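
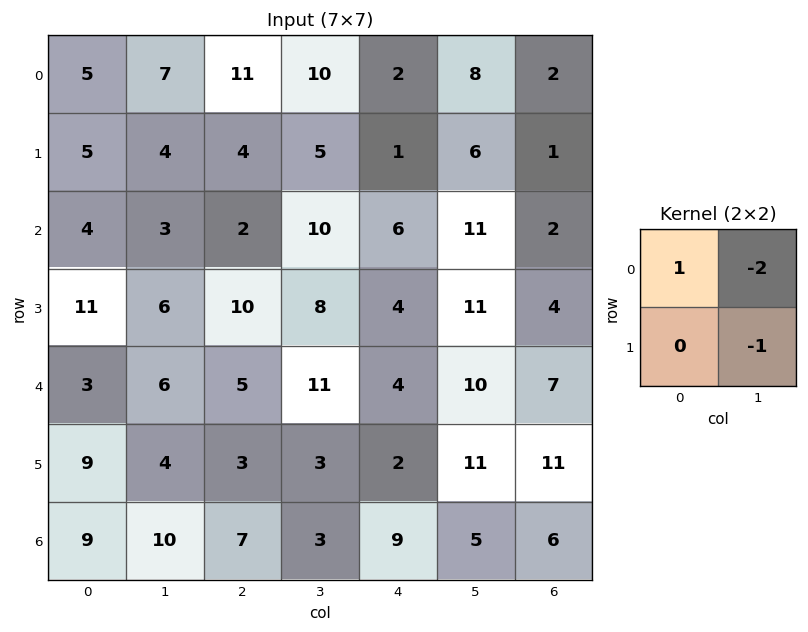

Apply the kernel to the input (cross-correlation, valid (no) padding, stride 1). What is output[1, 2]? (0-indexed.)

The receptive field on the input at this output position is [4 5 / 2 10]. Elementwise product with the kernel and sum: 4·1 + 5·-2 + 10·-1.

-16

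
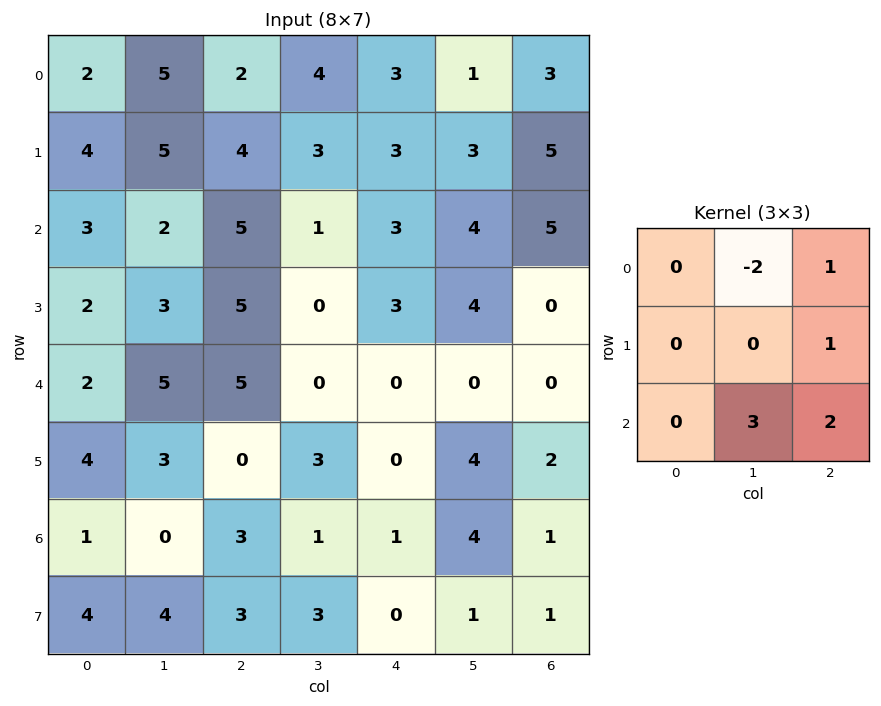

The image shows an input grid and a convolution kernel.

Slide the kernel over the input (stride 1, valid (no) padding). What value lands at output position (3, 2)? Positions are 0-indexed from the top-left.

The receptive field on the input at this output position is [5 0 3 / 5 0 0 / 0 3 0]. Elementwise product with the kernel and sum: 0·-2 + 3·1 + 0·1 + 3·3 + 0·2.

12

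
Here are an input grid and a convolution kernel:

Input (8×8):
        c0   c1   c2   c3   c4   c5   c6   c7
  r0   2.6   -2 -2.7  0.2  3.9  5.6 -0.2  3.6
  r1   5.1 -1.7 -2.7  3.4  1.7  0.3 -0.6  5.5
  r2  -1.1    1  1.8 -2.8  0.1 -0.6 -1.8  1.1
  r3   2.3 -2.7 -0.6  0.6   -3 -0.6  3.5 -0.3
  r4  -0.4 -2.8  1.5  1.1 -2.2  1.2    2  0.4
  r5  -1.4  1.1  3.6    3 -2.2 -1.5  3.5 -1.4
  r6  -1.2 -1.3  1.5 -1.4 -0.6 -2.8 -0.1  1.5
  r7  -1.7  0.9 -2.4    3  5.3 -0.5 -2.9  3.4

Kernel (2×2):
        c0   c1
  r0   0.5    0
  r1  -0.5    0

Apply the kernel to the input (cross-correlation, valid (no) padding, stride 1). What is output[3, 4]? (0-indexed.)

-0.4

The receptive field on the input at this output position is [-3 -0.6 / -2.2 1.2]. Elementwise product with the kernel and sum: -3·0.5 + -2.2·-0.5.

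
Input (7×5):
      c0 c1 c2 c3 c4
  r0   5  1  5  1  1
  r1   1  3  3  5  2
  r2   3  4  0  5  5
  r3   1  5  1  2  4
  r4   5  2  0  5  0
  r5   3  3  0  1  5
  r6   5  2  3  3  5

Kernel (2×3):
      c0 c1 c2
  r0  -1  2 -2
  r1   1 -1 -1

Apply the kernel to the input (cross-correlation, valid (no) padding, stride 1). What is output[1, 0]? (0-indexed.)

-2

The receptive field on the input at this output position is [1 3 3 / 3 4 0]. Elementwise product with the kernel and sum: 1·-1 + 3·2 + 3·-2 + 3·1 + 4·-1 + 0·-1.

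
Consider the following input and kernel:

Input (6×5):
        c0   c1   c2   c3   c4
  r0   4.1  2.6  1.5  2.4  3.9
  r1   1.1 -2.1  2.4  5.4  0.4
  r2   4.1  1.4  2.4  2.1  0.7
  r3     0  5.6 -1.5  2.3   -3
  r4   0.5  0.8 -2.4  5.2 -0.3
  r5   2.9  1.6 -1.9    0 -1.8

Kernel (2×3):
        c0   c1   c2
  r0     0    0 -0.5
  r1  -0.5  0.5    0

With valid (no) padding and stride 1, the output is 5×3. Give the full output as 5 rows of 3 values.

-2.35 1.05 -0.45
-2.55 -2.2 -0.35
1.6 -4.6 1.55
0.9 -2.75 5.3
0.55 -4.35 1.1

Output[0,0]: The receptive field on the input at this output position is [4.1 2.6 1.5 / 1.1 -2.1 2.4]. Elementwise product with the kernel and sum: 1.5·-0.5 + 1.1·-0.5 + -2.1·0.5.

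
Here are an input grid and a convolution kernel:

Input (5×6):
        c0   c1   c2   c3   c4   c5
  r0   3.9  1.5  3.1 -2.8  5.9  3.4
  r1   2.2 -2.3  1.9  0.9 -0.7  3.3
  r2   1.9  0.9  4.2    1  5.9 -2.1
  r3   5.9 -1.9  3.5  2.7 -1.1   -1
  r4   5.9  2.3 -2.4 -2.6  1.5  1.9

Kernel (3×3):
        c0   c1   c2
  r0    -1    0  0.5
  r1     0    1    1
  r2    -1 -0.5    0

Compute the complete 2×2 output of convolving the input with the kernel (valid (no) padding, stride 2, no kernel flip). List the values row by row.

Output[0,0]: The receptive field on the input at this output position is [3.9 1.5 3.1 / 2.2 -2.3 1.9 / 1.9 0.9 4.2]. Elementwise product with the kernel and sum: 3.9·-1 + 3.1·0.5 + -2.3·1 + 1.9·1 + 1.9·-1 + 0.9·-0.5.
Output[0,1]: The receptive field on the input at this output position is [3.1 -2.8 5.9 / 1.9 0.9 -0.7 / 4.2 1 5.9]. Elementwise product with the kernel and sum: 3.1·-1 + 5.9·0.5 + 0.9·1 + -0.7·1 + 4.2·-1 + 1·-0.5.

-5.1 -4.65
-5.25 4.05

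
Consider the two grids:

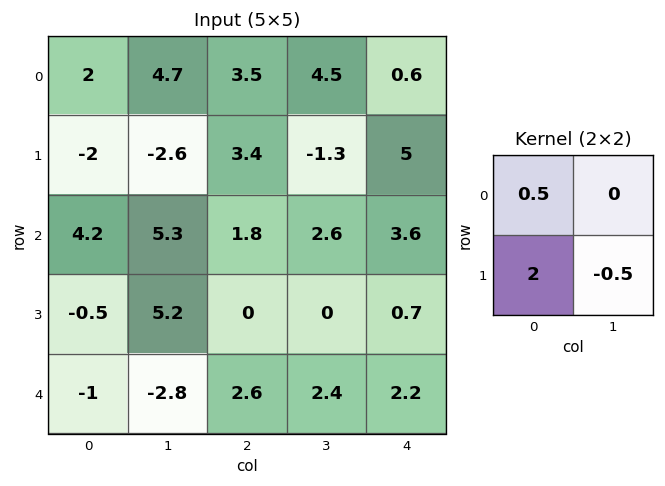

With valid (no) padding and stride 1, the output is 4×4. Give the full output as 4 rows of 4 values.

-1.7 -4.55 9.2 -2.85
4.75 8.4 4 2.75
-1.5 13.05 0.9 0.95
-0.85 -4.3 4 3.7

Output[0,0]: The receptive field on the input at this output position is [2 4.7 / -2 -2.6]. Elementwise product with the kernel and sum: 2·0.5 + -2·2 + -2.6·-0.5.
Output[0,1]: The receptive field on the input at this output position is [4.7 3.5 / -2.6 3.4]. Elementwise product with the kernel and sum: 4.7·0.5 + -2.6·2 + 3.4·-0.5.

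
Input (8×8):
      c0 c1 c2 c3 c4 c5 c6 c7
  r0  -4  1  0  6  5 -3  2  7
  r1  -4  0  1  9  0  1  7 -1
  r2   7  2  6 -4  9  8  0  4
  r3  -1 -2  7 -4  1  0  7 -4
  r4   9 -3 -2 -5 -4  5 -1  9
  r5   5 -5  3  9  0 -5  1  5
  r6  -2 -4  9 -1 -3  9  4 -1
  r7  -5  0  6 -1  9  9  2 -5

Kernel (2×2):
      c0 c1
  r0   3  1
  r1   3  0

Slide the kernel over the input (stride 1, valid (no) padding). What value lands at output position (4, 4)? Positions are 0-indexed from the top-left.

-7

The receptive field on the input at this output position is [-4 5 / 0 -5]. Elementwise product with the kernel and sum: -4·3 + 5·1 + 0·3.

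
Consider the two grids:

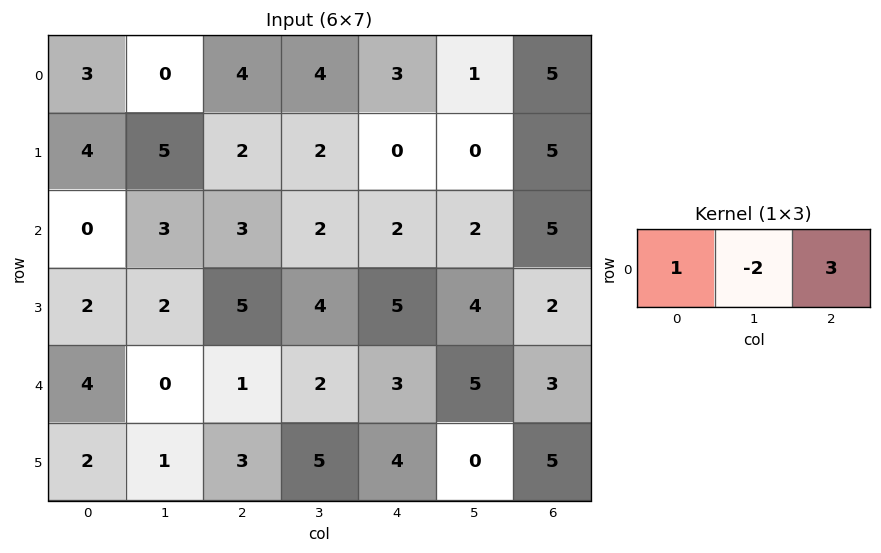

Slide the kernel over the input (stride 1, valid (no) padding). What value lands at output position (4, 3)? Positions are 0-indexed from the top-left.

The receptive field on the input at this output position is [2 3 5]. Elementwise product with the kernel and sum: 2·1 + 3·-2 + 5·3.

11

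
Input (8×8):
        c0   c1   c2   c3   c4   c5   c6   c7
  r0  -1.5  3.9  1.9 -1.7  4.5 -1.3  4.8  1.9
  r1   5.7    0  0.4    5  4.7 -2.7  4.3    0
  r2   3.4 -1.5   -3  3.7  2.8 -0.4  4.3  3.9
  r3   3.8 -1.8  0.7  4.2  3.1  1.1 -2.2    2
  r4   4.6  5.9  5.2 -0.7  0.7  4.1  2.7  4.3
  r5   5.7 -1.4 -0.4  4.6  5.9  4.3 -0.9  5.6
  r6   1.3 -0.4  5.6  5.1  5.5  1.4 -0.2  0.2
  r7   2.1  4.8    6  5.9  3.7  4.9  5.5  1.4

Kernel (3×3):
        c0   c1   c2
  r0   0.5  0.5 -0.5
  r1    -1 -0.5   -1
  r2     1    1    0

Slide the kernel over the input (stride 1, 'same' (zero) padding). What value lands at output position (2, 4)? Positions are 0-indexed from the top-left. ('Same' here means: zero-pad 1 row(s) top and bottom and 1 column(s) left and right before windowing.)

8.8

The receptive field on the zero-padded input at this output position is [5 4.7 -2.7 / 3.7 2.8 -0.4 / 4.2 3.1 1.1]. Elementwise product with the kernel and sum: 5·0.5 + 4.7·0.5 + -2.7·-0.5 + 3.7·-1 + 2.8·-0.5 + -0.4·-1 + 4.2·1 + 3.1·1.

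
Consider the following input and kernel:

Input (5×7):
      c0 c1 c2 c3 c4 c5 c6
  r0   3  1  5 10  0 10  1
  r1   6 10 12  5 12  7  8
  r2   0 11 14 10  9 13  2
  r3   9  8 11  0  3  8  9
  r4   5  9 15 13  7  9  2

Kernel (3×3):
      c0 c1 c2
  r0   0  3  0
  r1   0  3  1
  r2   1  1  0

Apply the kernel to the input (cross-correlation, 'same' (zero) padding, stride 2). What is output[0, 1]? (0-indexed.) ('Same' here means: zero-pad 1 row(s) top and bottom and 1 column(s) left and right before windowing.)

The receptive field on the zero-padded input at this output position is [0 0 0 / 1 5 10 / 10 12 5]. Elementwise product with the kernel and sum: 0·3 + 5·3 + 10·1 + 10·1 + 12·1.

47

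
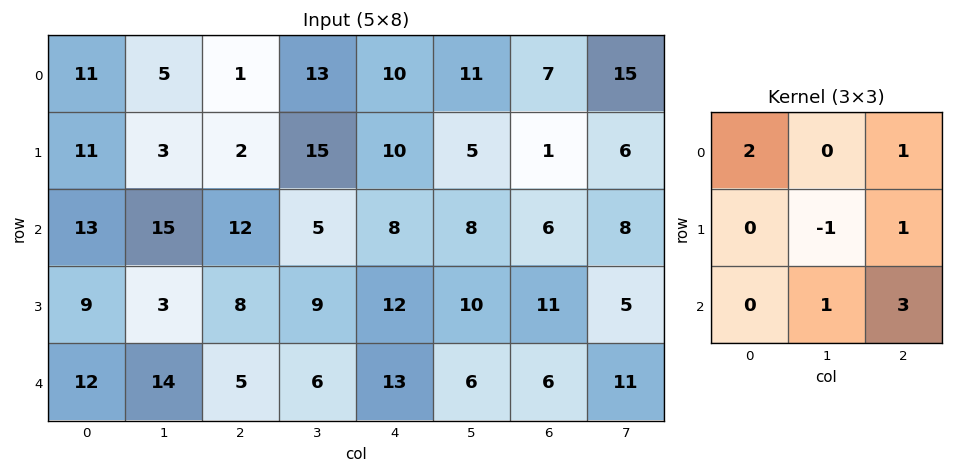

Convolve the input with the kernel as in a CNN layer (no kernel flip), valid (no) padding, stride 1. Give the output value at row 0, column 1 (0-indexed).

63

The receptive field on the input at this output position is [5 1 13 / 3 2 15 / 15 12 5]. Elementwise product with the kernel and sum: 5·2 + 13·1 + 2·-1 + 15·1 + 12·1 + 5·3.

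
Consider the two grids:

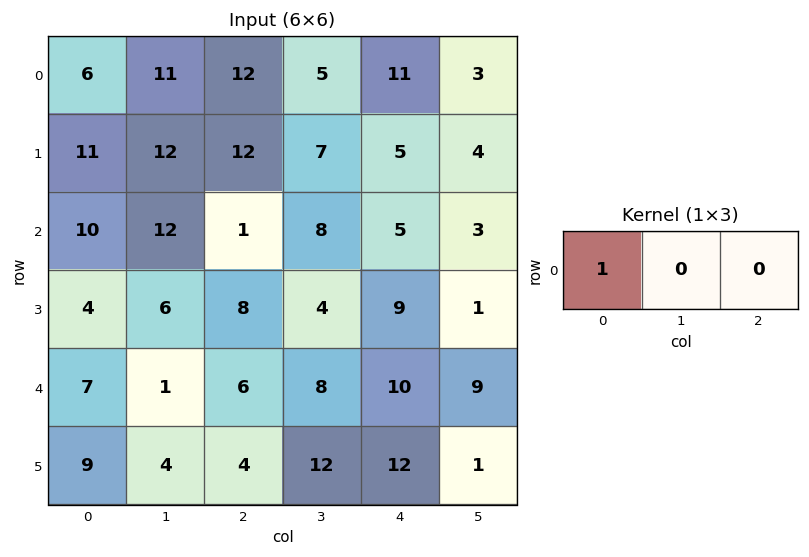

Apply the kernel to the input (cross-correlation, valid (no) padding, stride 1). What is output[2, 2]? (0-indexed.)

1

The receptive field on the input at this output position is [1 8 5]. Elementwise product with the kernel and sum: 1·1.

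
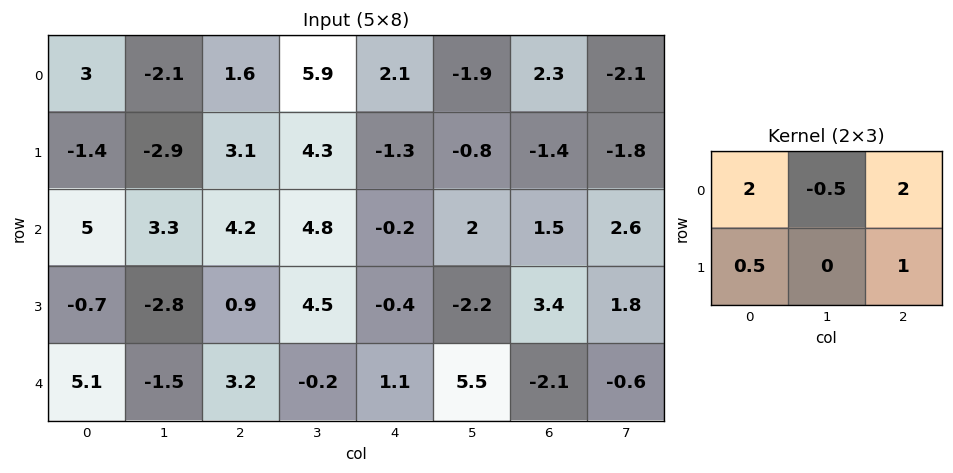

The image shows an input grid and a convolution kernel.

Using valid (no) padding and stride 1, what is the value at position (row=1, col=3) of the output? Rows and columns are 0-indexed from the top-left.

12.05

The receptive field on the input at this output position is [4.3 -1.3 -0.8 / 4.8 -0.2 2]. Elementwise product with the kernel and sum: 4.3·2 + -1.3·-0.5 + -0.8·2 + 4.8·0.5 + 2·1.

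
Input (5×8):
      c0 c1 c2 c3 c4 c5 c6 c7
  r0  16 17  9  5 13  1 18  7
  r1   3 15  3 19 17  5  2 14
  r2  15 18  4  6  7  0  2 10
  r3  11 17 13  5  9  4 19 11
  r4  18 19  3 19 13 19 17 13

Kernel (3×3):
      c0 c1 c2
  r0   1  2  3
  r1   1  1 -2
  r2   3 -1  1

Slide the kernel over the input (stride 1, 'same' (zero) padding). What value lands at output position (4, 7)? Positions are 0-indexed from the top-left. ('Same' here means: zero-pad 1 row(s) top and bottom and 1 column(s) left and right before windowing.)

The receptive field on the zero-padded input at this output position is [19 11 0 / 17 13 0 / 0 0 0]. Elementwise product with the kernel and sum: 19·1 + 11·2 + 0·3 + 17·1 + 13·1 + 0·-2 + 0·3 + 0·-1 + 0·1.

71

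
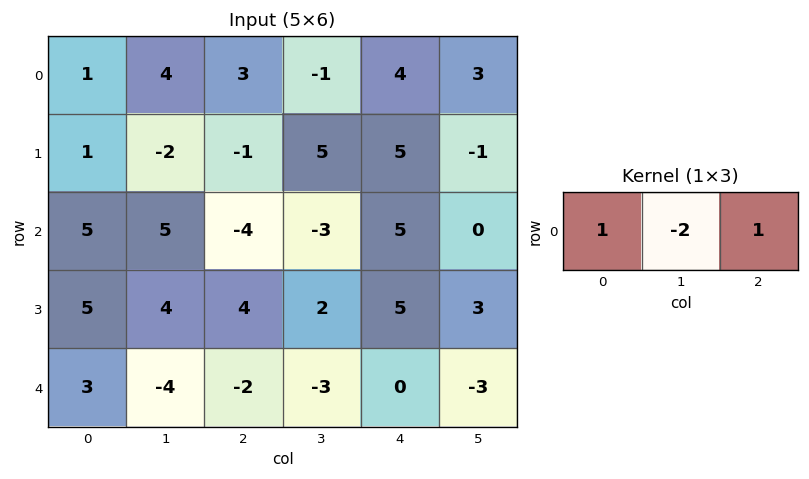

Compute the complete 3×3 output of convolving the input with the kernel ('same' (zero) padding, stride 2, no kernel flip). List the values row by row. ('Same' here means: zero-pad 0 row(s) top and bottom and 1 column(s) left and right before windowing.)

Output[0,0]: The receptive field on the zero-padded input at this output position is [0 1 4]. Elementwise product with the kernel and sum: 0·1 + 1·-2 + 4·1.
Output[0,1]: The receptive field on the zero-padded input at this output position is [4 3 -1]. Elementwise product with the kernel and sum: 4·1 + 3·-2 + -1·1.

2 -3 -6
-5 10 -13
-10 -3 -6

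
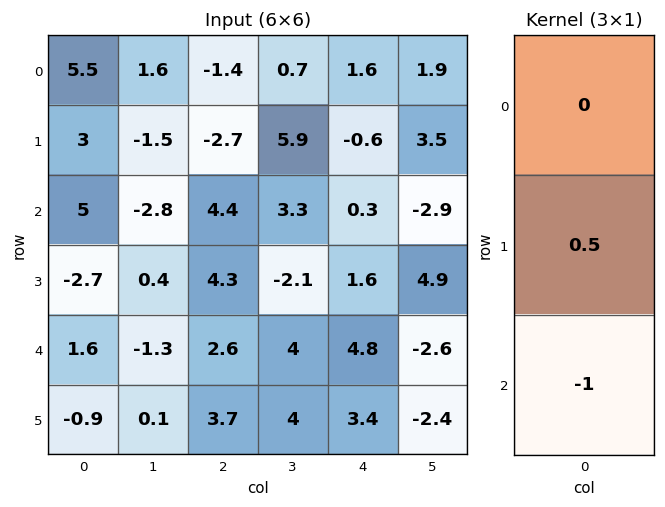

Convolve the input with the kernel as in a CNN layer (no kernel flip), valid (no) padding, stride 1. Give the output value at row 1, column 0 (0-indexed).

5.2

The receptive field on the input at this output position is [3 / 5 / -2.7]. Elementwise product with the kernel and sum: 5·0.5 + -2.7·-1.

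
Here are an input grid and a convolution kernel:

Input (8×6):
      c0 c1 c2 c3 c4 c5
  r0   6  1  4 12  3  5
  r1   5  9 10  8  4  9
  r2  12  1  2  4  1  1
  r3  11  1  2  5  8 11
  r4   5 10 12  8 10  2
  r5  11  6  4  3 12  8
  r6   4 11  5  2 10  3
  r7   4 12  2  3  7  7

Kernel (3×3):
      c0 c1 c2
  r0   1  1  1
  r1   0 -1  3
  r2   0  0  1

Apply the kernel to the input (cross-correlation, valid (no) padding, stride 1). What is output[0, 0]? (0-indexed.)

The receptive field on the input at this output position is [6 1 4 / 5 9 10 / 12 1 2]. Elementwise product with the kernel and sum: 6·1 + 1·1 + 4·1 + 9·-1 + 10·3 + 2·1.

34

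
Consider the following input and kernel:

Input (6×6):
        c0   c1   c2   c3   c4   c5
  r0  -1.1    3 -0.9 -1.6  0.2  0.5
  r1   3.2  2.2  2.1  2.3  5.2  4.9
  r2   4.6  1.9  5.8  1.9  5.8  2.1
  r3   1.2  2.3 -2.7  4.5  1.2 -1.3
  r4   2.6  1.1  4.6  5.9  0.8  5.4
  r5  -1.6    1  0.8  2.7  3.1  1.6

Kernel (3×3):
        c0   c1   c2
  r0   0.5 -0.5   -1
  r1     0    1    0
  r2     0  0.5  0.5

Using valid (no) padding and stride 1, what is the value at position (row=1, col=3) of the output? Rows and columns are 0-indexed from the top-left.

The receptive field on the input at this output position is [2.3 5.2 4.9 / 1.9 5.8 2.1 / 4.5 1.2 -1.3]. Elementwise product with the kernel and sum: 2.3·0.5 + 5.2·-0.5 + 4.9·-1 + 5.8·1 + 1.2·0.5 + -1.3·0.5.

-0.6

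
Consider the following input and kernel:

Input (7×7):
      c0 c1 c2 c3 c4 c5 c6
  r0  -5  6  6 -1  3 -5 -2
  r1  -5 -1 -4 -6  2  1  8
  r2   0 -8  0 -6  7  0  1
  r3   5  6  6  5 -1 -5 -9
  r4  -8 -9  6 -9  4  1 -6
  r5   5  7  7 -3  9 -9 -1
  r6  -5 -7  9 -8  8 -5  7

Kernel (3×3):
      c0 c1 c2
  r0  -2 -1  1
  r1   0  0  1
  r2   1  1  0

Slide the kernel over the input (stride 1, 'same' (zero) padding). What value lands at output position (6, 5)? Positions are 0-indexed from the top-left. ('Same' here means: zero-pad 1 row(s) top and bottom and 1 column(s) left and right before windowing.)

The receptive field on the zero-padded input at this output position is [9 -9 -1 / 8 -5 7 / 0 0 0]. Elementwise product with the kernel and sum: 9·-2 + -9·-1 + -1·1 + 7·1 + 0·1 + 0·1.

-3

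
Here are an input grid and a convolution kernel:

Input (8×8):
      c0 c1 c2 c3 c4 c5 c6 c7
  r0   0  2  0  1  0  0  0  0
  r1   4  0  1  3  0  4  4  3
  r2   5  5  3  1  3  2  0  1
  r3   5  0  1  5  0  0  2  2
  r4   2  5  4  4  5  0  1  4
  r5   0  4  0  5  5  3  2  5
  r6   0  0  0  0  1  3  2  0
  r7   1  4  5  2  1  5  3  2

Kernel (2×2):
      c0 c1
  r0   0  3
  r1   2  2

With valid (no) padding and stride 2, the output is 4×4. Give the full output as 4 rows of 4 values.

14 11 8 14
25 15 6 11
23 22 16 26
10 14 21 10

Output[0,0]: The receptive field on the input at this output position is [0 2 / 4 0]. Elementwise product with the kernel and sum: 2·3 + 4·2 + 0·2.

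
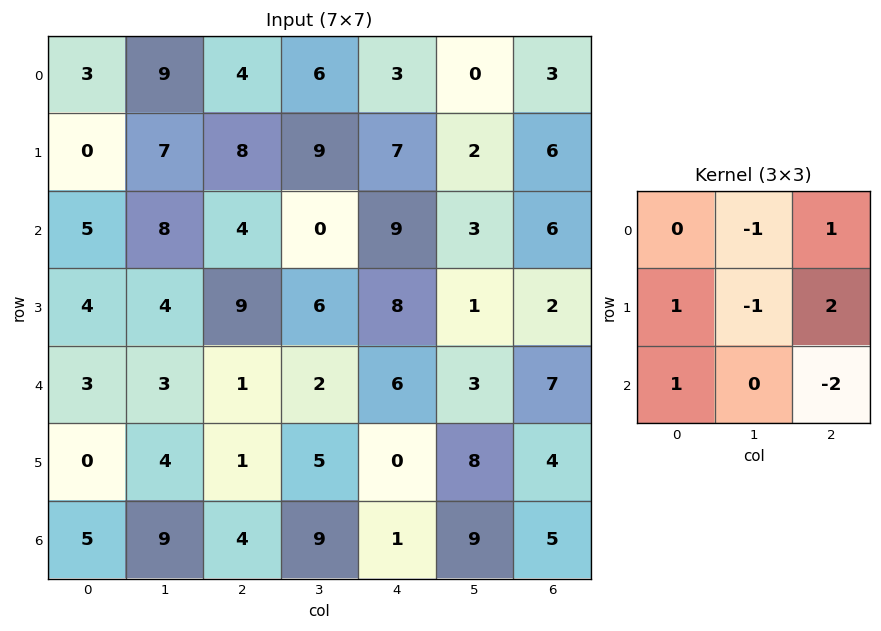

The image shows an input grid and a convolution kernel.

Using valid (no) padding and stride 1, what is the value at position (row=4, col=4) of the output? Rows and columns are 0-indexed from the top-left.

The receptive field on the input at this output position is [6 3 7 / 0 8 4 / 1 9 5]. Elementwise product with the kernel and sum: 3·-1 + 7·1 + 0·1 + 8·-1 + 4·2 + 1·1 + 5·-2.

-5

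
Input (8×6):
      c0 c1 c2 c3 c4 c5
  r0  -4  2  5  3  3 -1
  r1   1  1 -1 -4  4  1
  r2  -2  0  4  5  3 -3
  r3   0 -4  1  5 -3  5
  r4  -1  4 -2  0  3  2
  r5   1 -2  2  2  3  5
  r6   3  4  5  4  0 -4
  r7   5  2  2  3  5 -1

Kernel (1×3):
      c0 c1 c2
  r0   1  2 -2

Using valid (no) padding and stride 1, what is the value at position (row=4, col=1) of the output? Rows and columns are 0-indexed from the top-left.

The receptive field on the input at this output position is [4 -2 0]. Elementwise product with the kernel and sum: 4·1 + -2·2 + 0·-2.

0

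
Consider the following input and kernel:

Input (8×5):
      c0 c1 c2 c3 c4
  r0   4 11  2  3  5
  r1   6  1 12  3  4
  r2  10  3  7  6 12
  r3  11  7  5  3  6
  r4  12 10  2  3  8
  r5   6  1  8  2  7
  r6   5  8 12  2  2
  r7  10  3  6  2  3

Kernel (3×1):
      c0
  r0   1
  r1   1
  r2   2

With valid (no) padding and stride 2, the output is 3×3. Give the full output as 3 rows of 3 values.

30 28 33
45 16 34
28 34 19

Output[0,0]: The receptive field on the input at this output position is [4 / 6 / 10]. Elementwise product with the kernel and sum: 4·1 + 6·1 + 10·2.
Output[0,1]: The receptive field on the input at this output position is [2 / 12 / 7]. Elementwise product with the kernel and sum: 2·1 + 12·1 + 7·2.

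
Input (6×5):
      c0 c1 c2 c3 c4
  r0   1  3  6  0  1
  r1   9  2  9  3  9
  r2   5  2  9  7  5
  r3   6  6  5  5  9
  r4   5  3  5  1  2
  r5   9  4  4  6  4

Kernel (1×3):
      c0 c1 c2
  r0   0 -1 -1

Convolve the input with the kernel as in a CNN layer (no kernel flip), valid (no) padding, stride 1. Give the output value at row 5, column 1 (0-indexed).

-10

The receptive field on the input at this output position is [4 4 6]. Elementwise product with the kernel and sum: 4·-1 + 6·-1.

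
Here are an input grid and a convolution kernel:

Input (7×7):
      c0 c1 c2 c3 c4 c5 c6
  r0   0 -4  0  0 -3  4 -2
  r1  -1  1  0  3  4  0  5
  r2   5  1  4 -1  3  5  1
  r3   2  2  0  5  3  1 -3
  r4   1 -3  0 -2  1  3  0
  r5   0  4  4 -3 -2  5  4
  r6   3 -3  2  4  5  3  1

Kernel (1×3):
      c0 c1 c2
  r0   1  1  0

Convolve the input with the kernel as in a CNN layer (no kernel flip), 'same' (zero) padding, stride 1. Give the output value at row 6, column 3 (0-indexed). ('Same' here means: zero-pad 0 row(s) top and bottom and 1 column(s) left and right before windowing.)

The receptive field on the zero-padded input at this output position is [2 4 5]. Elementwise product with the kernel and sum: 2·1 + 4·1.

6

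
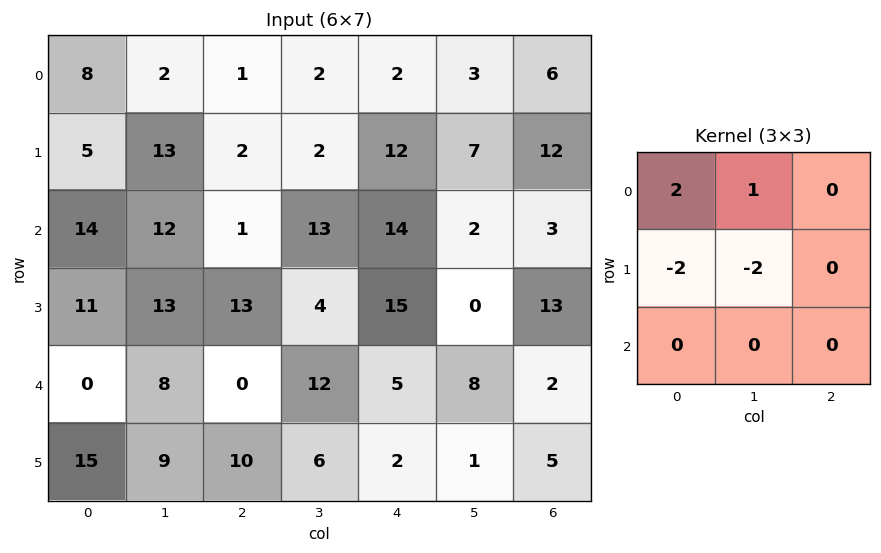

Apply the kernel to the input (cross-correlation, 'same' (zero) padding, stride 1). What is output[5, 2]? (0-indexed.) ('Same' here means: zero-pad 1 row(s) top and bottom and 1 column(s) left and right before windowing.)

-22

The receptive field on the zero-padded input at this output position is [8 0 12 / 9 10 6 / 0 0 0]. Elementwise product with the kernel and sum: 8·2 + 0·1 + 9·-2 + 10·-2.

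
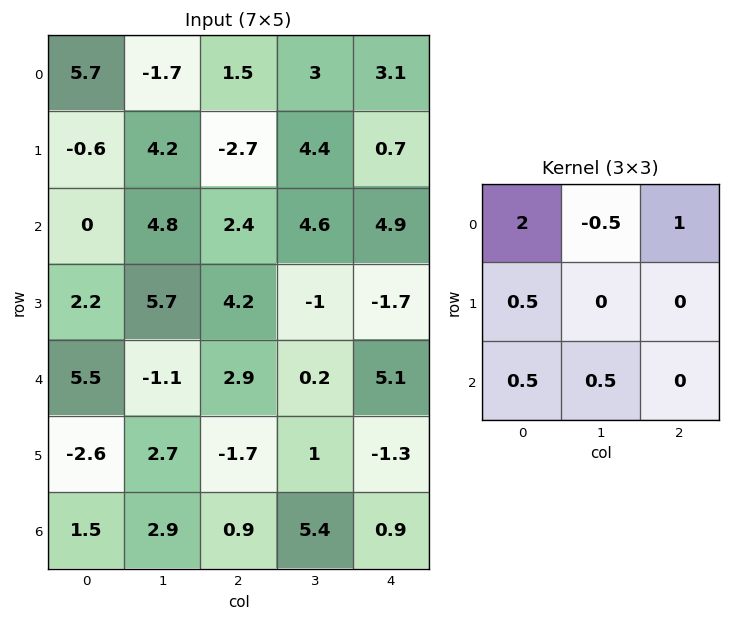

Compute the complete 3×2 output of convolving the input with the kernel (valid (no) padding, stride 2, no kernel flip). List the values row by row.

Output[0,0]: The receptive field on the input at this output position is [5.7 -1.7 1.5 / -0.6 4.2 -2.7 / 0 4.8 2.4]. Elementwise product with the kernel and sum: 5.7·2 + -1.7·-0.5 + 1.5·1 + -0.6·0.5 + 0·0.5 + 4.8·0.5.
Output[0,1]: The receptive field on the input at this output position is [1.5 3 3.1 / -2.7 4.4 0.7 / 2.4 4.6 4.9]. Elementwise product with the kernel and sum: 1.5·2 + 3·-0.5 + 3.1·1 + -2.7·0.5 + 2.4·0.5 + 4.6·0.5.

15.85 6.75
3.3 11.05
15.35 13.1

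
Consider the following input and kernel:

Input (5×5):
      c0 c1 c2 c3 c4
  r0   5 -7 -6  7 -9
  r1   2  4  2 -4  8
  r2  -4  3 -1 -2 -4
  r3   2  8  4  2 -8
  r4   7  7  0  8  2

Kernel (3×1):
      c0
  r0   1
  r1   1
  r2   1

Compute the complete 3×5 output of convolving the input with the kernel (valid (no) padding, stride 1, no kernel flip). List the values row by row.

Output[0,0]: The receptive field on the input at this output position is [5 / 2 / -4]. Elementwise product with the kernel and sum: 5·1 + 2·1 + -4·1.
Output[0,1]: The receptive field on the input at this output position is [-7 / 4 / 3]. Elementwise product with the kernel and sum: -7·1 + 4·1 + 3·1.

3 0 -5 1 -5
0 15 5 -4 -4
5 18 3 8 -10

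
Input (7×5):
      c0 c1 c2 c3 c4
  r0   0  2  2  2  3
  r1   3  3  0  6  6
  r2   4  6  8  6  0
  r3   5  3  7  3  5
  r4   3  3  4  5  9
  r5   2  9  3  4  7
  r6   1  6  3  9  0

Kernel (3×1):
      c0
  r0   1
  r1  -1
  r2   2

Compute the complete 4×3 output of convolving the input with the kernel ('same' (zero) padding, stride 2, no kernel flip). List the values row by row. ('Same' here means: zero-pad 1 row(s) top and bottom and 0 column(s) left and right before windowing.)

Output[0,0]: The receptive field on the zero-padded input at this output position is [0 / 0 / 3]. Elementwise product with the kernel and sum: 0·1 + 0·-1 + 3·2.
Output[0,1]: The receptive field on the zero-padded input at this output position is [0 / 2 / 0]. Elementwise product with the kernel and sum: 0·1 + 2·-1 + 0·2.

6 -2 9
9 6 16
6 9 10
1 0 7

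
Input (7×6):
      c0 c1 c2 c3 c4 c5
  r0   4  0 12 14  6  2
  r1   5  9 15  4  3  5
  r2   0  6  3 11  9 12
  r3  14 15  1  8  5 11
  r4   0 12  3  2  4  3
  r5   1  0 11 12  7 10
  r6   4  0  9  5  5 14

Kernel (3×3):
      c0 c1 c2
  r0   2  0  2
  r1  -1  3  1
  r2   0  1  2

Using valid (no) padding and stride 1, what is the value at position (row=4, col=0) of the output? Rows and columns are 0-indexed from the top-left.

34

The receptive field on the input at this output position is [0 12 3 / 1 0 11 / 4 0 9]. Elementwise product with the kernel and sum: 0·2 + 3·2 + 1·-1 + 0·3 + 11·1 + 0·1 + 9·2.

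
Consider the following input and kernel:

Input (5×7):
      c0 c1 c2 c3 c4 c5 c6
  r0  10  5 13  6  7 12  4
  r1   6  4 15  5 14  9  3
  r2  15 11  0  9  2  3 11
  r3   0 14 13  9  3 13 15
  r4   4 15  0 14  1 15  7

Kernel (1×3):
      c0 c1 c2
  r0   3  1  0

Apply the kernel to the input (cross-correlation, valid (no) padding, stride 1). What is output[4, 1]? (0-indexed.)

45

The receptive field on the input at this output position is [15 0 14]. Elementwise product with the kernel and sum: 15·3 + 0·1.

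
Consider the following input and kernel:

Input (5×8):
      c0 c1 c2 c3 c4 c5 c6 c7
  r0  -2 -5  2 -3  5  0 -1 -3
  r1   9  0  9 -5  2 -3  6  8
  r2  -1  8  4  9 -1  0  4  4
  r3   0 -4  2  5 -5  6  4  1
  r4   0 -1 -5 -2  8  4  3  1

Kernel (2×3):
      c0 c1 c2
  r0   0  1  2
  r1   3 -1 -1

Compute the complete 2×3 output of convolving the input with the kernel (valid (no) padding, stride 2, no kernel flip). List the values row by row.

Output[0,0]: The receptive field on the input at this output position is [-2 -5 2 / 9 0 9]. Elementwise product with the kernel and sum: -5·1 + 2·2 + 9·3 + 0·-1 + 9·-1.

17 37 1
18 13 -17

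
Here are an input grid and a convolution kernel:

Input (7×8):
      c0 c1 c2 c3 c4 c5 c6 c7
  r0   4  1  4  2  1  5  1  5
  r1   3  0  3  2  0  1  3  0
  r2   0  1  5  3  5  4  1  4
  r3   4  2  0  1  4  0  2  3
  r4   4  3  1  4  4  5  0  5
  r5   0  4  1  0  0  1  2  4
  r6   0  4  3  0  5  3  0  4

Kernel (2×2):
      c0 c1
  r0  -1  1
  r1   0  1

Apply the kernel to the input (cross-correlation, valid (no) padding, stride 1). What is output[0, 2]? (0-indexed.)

0

The receptive field on the input at this output position is [4 2 / 3 2]. Elementwise product with the kernel and sum: 4·-1 + 2·1 + 2·1.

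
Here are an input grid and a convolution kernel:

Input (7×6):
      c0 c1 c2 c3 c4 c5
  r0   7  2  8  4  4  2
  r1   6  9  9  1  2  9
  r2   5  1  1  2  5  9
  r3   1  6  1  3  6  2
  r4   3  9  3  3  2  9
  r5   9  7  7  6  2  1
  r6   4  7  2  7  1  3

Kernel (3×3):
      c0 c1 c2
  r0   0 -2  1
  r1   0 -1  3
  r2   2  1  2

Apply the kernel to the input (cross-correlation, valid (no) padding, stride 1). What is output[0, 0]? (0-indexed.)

35

The receptive field on the input at this output position is [7 2 8 / 6 9 9 / 5 1 1]. Elementwise product with the kernel and sum: 2·-2 + 8·1 + 9·-1 + 9·3 + 5·2 + 1·1 + 1·2.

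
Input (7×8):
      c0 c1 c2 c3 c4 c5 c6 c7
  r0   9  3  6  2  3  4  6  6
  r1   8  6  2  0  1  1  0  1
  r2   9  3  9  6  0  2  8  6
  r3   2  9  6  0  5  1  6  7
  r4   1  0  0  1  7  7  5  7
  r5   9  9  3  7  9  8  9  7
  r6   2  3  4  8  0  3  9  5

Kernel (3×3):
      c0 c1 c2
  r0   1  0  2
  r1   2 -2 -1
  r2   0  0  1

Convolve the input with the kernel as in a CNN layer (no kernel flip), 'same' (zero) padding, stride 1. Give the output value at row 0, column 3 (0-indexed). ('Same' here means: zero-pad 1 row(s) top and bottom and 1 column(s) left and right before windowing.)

The receptive field on the zero-padded input at this output position is [0 0 0 / 6 2 3 / 2 0 1]. Elementwise product with the kernel and sum: 0·1 + 0·2 + 6·2 + 2·-2 + 3·-1 + 1·1.

6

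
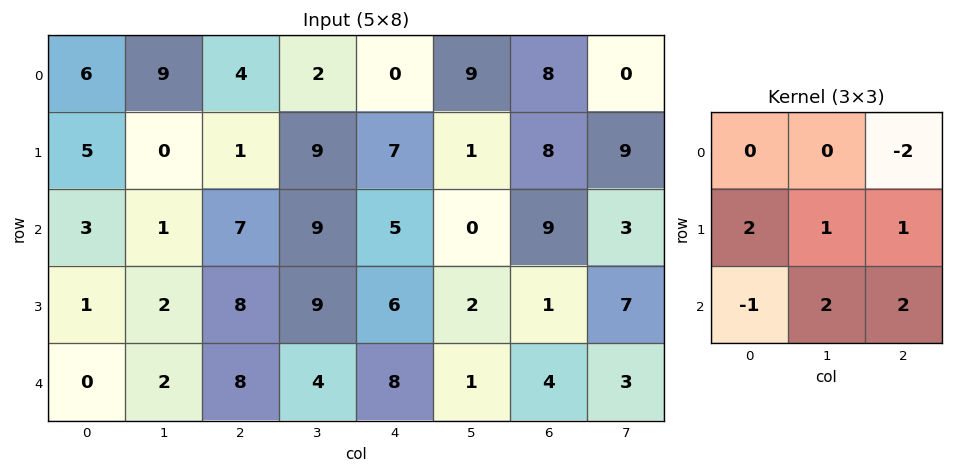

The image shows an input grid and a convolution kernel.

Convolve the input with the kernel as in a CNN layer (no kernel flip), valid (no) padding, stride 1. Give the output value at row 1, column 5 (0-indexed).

The receptive field on the input at this output position is [1 8 9 / 0 9 3 / 2 1 7]. Elementwise product with the kernel and sum: 9·-2 + 0·2 + 9·1 + 3·1 + 2·-1 + 1·2 + 7·2.

8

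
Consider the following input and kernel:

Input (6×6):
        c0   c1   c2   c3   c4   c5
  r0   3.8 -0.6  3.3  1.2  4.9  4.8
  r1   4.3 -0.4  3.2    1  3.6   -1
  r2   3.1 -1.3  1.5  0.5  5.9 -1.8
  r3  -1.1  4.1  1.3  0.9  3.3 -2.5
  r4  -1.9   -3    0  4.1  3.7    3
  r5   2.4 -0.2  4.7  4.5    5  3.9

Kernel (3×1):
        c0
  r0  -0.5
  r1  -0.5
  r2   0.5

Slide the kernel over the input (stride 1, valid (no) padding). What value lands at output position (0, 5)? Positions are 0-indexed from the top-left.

The receptive field on the input at this output position is [4.8 / -1 / -1.8]. Elementwise product with the kernel and sum: 4.8·-0.5 + -1·-0.5 + -1.8·0.5.

-2.8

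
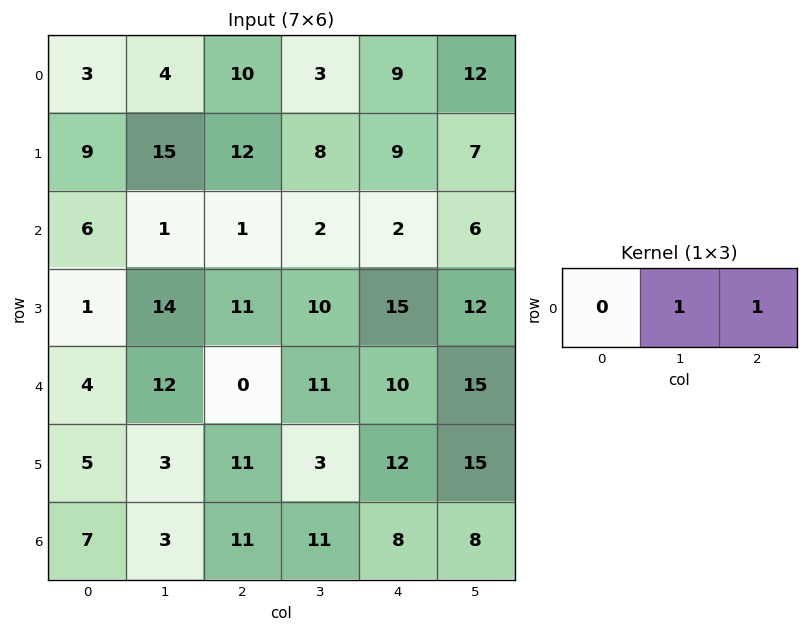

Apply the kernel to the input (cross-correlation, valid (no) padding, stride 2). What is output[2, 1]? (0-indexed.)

The receptive field on the input at this output position is [0 11 10]. Elementwise product with the kernel and sum: 11·1 + 10·1.

21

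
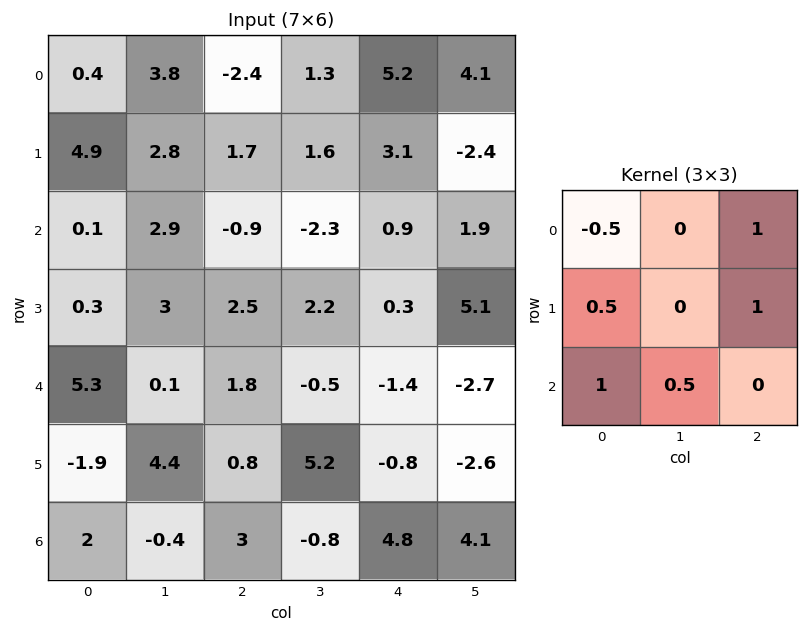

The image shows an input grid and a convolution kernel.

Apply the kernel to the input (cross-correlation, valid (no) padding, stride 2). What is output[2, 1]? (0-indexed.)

The receptive field on the input at this output position is [1.8 -0.5 -1.4 / 0.8 5.2 -0.8 / 3 -0.8 4.8]. Elementwise product with the kernel and sum: 1.8·-0.5 + -1.4·1 + 0.8·0.5 + -0.8·1 + 3·1 + -0.8·0.5.

-0.1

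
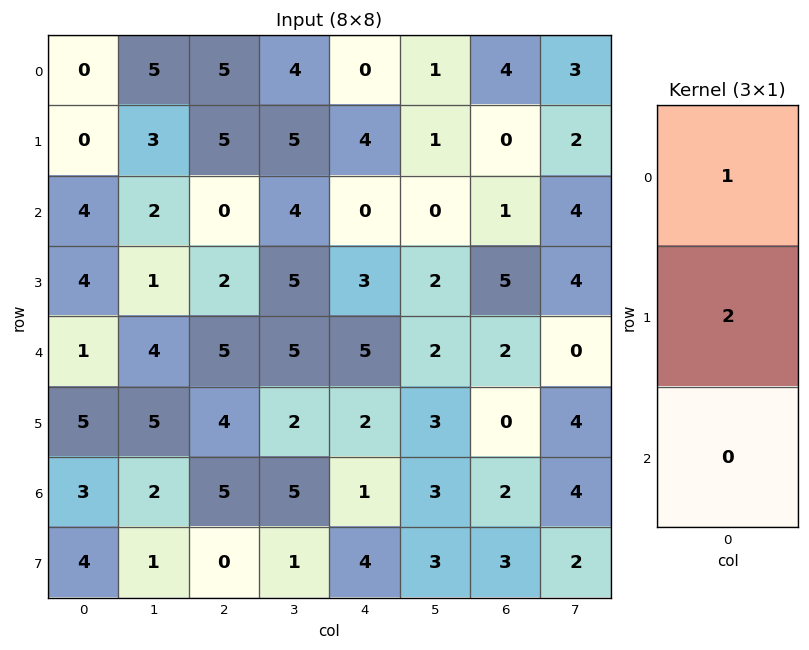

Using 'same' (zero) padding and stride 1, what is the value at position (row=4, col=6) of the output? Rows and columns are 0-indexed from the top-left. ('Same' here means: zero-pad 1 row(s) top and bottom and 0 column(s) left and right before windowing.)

9

The receptive field on the zero-padded input at this output position is [5 / 2 / 0]. Elementwise product with the kernel and sum: 5·1 + 2·2.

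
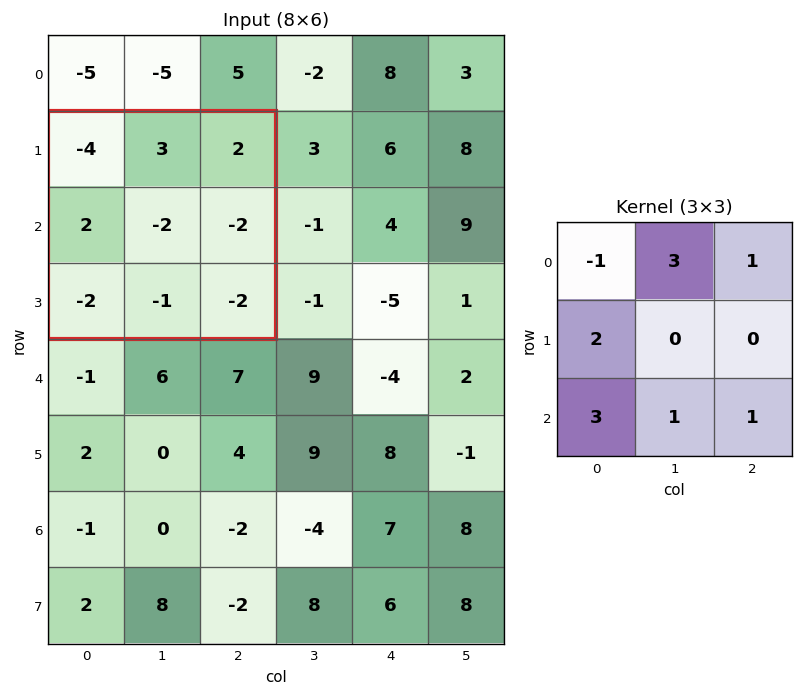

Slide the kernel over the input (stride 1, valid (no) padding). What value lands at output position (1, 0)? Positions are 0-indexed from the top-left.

10

The receptive field on the input at this output position is [-4 3 2 / 2 -2 -2 / -2 -1 -2]. Elementwise product with the kernel and sum: -4·-1 + 3·3 + 2·1 + 2·2 + -2·3 + -1·1 + -2·1.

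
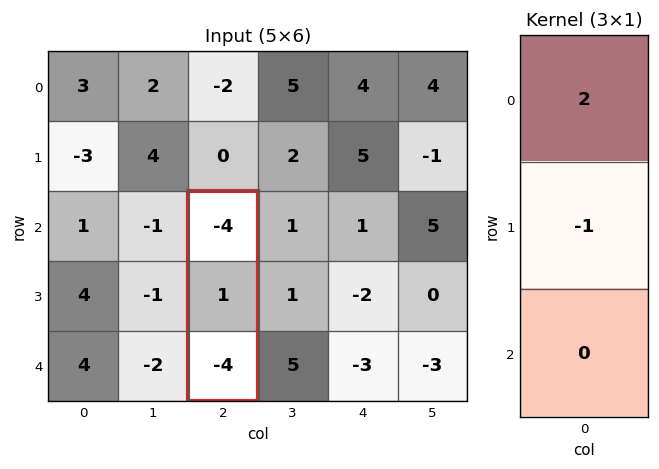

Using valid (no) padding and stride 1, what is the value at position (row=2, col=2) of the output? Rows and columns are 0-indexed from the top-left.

The receptive field on the input at this output position is [-4 / 1 / -4]. Elementwise product with the kernel and sum: -4·2 + 1·-1.

-9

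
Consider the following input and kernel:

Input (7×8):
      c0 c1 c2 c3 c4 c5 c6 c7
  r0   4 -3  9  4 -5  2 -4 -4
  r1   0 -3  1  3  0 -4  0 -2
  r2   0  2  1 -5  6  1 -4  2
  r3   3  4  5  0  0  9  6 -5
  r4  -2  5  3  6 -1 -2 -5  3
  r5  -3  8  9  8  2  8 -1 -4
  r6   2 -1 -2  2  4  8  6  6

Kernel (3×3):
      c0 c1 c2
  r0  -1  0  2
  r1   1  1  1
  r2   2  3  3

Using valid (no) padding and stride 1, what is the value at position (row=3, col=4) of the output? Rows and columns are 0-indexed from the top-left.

The receptive field on the input at this output position is [0 9 6 / -1 -2 -5 / 2 8 -1]. Elementwise product with the kernel and sum: 0·-1 + 6·2 + -1·1 + -2·1 + -5·1 + 2·2 + 8·3 + -1·3.

29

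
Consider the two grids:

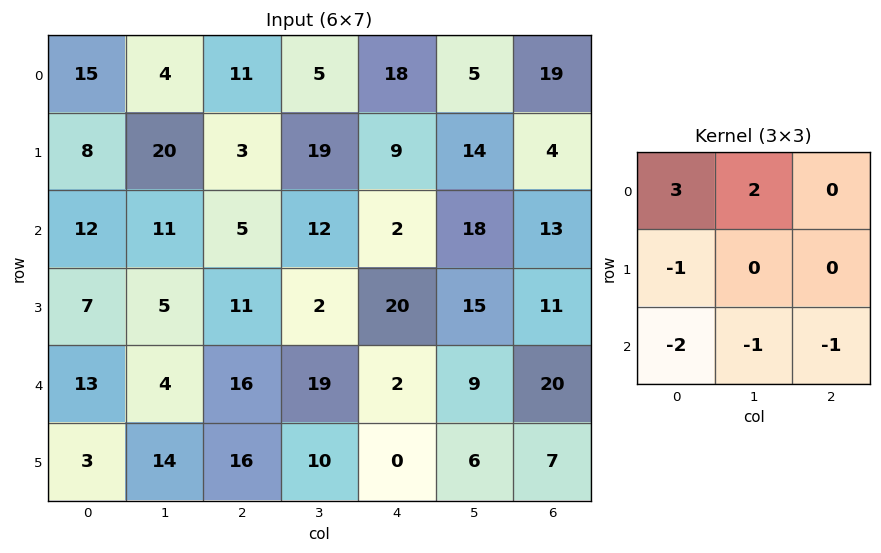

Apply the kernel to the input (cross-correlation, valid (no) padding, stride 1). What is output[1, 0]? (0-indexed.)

22

The receptive field on the input at this output position is [8 20 3 / 12 11 5 / 7 5 11]. Elementwise product with the kernel and sum: 8·3 + 20·2 + 12·-1 + 7·-2 + 5·-1 + 11·-1.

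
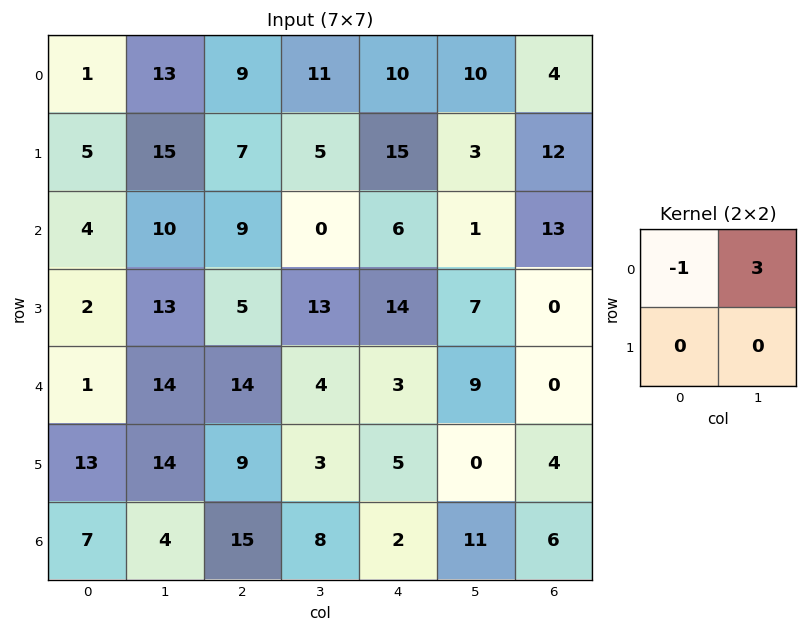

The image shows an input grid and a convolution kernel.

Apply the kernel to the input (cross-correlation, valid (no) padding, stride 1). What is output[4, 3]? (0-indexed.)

The receptive field on the input at this output position is [4 3 / 3 5]. Elementwise product with the kernel and sum: 4·-1 + 3·3.

5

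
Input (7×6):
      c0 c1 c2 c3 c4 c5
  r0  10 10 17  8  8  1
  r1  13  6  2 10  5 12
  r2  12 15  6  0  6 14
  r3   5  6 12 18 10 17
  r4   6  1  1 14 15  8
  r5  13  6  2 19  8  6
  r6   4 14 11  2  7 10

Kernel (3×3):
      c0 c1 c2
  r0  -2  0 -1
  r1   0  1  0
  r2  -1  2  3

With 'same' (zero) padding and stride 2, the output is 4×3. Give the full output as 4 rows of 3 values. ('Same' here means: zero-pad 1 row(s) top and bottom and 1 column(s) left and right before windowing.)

Output[0,0]: The receptive field on the zero-padded input at this output position is [0 0 0 / 0 10 10 / 0 13 6]. Elementwise product with the kernel and sum: 0·-2 + 0·-1 + 10·1 + 0·-1 + 13·2 + 6·3.
Output[0,1]: The receptive field on the zero-padded input at this output position is [0 0 0 / 10 17 8 / 6 2 10]. Elementwise product with the kernel and sum: 0·-2 + 0·-1 + 17·1 + 6·-1 + 2·2 + 10·3.

54 45 44
34 56 27
44 26 -23
-2 -20 -37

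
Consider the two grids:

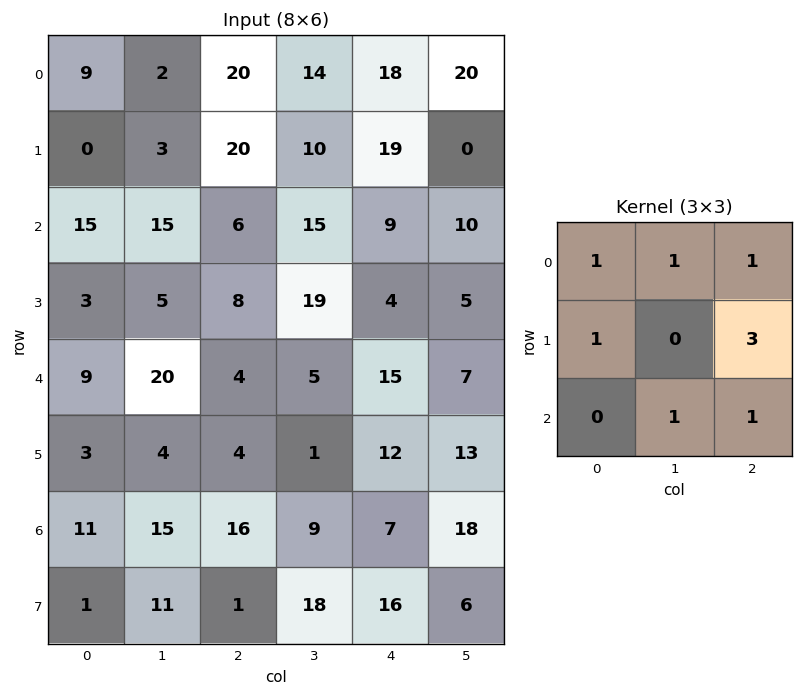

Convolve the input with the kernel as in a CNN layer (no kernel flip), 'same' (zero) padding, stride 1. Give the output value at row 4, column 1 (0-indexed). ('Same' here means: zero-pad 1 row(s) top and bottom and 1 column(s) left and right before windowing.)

The receptive field on the zero-padded input at this output position is [3 5 8 / 9 20 4 / 3 4 4]. Elementwise product with the kernel and sum: 3·1 + 5·1 + 8·1 + 9·1 + 4·3 + 4·1 + 4·1.

45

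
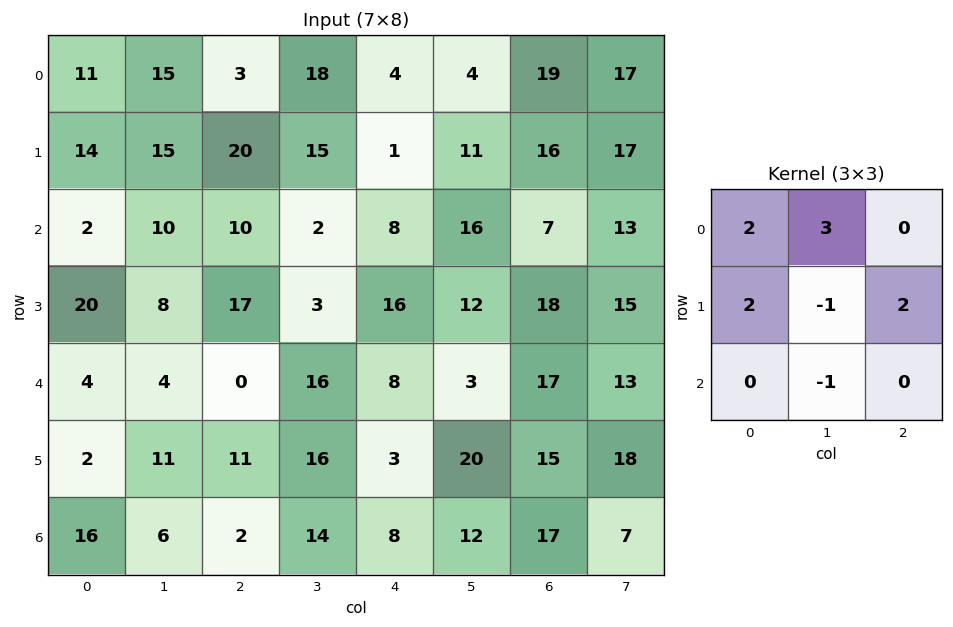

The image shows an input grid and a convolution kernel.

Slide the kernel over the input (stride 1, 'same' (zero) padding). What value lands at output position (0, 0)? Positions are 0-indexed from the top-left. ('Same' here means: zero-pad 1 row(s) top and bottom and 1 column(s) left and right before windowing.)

5

The receptive field on the zero-padded input at this output position is [0 0 0 / 0 11 15 / 0 14 15]. Elementwise product with the kernel and sum: 0·2 + 0·3 + 0·2 + 11·-1 + 15·2 + 14·-1.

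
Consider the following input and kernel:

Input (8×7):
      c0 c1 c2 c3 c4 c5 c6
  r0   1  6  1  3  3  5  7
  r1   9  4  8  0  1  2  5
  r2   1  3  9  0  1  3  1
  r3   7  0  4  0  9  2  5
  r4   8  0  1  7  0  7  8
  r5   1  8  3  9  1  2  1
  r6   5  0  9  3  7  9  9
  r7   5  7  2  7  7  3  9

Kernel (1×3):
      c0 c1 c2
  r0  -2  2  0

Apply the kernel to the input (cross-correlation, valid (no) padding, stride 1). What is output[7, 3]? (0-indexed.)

0

The receptive field on the input at this output position is [7 7 3]. Elementwise product with the kernel and sum: 7·-2 + 7·2.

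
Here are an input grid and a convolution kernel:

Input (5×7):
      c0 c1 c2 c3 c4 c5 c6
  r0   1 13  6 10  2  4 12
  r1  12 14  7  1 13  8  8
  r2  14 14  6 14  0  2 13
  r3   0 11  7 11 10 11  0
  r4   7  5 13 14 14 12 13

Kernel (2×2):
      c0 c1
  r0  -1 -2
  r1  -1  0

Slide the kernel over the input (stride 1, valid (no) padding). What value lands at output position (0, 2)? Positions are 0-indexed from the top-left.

The receptive field on the input at this output position is [6 10 / 7 1]. Elementwise product with the kernel and sum: 6·-1 + 10·-2 + 7·-1.

-33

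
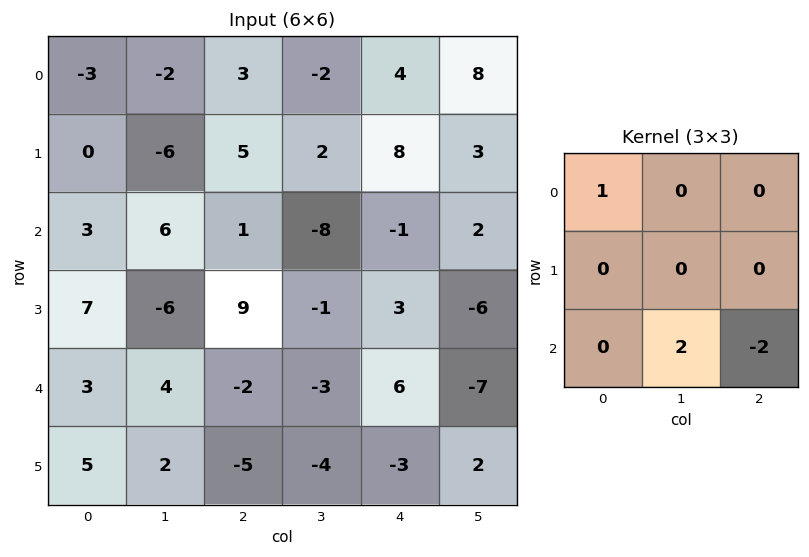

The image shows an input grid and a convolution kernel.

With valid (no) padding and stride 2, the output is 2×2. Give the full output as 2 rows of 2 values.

7 -11
15 -17

Output[0,0]: The receptive field on the input at this output position is [-3 -2 3 / 0 -6 5 / 3 6 1]. Elementwise product with the kernel and sum: -3·1 + 6·2 + 1·-2.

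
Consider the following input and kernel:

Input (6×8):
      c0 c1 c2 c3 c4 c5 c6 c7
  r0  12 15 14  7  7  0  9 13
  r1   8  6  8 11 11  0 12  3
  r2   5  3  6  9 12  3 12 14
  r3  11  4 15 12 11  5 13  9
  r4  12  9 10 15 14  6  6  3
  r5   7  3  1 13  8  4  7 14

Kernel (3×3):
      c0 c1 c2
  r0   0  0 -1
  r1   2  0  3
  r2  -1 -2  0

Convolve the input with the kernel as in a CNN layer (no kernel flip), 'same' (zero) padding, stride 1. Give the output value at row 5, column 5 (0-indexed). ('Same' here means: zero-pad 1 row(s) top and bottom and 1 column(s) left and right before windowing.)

The receptive field on the zero-padded input at this output position is [14 6 6 / 8 4 7 / 0 0 0]. Elementwise product with the kernel and sum: 6·-1 + 8·2 + 7·3 + 0·-1 + 0·-2.

31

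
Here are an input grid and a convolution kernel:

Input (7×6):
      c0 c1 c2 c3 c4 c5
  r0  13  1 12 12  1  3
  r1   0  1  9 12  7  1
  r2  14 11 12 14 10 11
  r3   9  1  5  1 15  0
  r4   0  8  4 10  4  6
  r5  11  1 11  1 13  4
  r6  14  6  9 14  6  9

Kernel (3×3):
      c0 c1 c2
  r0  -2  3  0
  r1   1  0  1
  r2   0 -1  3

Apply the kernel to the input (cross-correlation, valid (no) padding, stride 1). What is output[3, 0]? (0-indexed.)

21

The receptive field on the input at this output position is [9 1 5 / 0 8 4 / 11 1 11]. Elementwise product with the kernel and sum: 9·-2 + 1·3 + 0·1 + 4·1 + 1·-1 + 11·3.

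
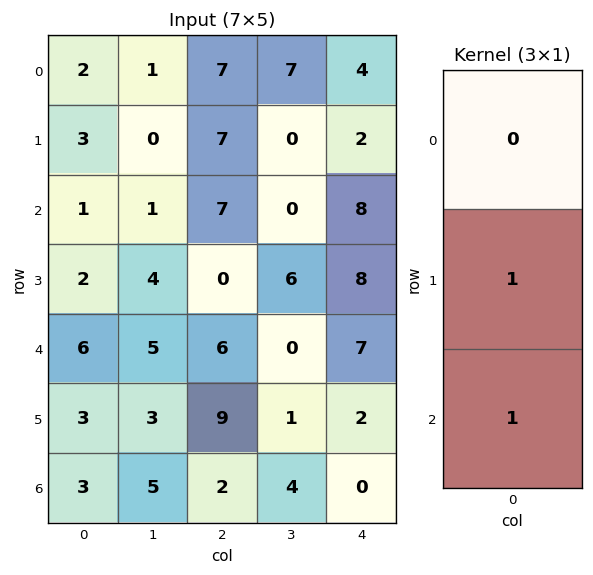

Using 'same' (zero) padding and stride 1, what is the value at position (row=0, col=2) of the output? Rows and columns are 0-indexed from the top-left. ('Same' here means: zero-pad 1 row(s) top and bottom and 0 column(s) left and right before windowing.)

The receptive field on the zero-padded input at this output position is [0 / 7 / 7]. Elementwise product with the kernel and sum: 7·1 + 7·1.

14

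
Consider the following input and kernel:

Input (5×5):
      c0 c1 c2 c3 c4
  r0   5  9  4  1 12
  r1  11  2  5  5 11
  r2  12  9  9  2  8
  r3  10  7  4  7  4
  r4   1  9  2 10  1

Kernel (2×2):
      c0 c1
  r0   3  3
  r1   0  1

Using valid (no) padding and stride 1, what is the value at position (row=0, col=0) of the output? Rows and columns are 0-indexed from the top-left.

The receptive field on the input at this output position is [5 9 / 11 2]. Elementwise product with the kernel and sum: 5·3 + 9·3 + 2·1.

44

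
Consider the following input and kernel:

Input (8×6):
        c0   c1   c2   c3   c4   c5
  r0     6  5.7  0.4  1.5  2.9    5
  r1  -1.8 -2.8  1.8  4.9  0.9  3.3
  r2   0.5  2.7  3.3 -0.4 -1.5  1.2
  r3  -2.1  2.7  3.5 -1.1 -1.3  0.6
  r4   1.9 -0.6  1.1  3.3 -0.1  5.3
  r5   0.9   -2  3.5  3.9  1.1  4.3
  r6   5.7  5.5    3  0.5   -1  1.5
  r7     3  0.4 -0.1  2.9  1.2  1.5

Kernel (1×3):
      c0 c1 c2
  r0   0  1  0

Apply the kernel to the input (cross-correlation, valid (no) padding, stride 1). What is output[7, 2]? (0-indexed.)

2.9

The receptive field on the input at this output position is [-0.1 2.9 1.2]. Elementwise product with the kernel and sum: 2.9·1.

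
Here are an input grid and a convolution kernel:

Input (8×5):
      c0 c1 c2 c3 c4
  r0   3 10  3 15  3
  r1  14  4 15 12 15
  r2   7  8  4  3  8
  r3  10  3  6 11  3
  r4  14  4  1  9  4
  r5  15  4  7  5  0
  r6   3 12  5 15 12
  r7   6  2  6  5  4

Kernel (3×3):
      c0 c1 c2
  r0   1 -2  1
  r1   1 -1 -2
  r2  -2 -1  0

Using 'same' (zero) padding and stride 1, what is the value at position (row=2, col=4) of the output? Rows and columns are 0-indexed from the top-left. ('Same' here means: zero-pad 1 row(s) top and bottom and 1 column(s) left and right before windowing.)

The receptive field on the zero-padded input at this output position is [12 15 0 / 3 8 0 / 11 3 0]. Elementwise product with the kernel and sum: 12·1 + 15·-2 + 0·1 + 3·1 + 8·-1 + 0·-2 + 11·-2 + 3·-1.

-48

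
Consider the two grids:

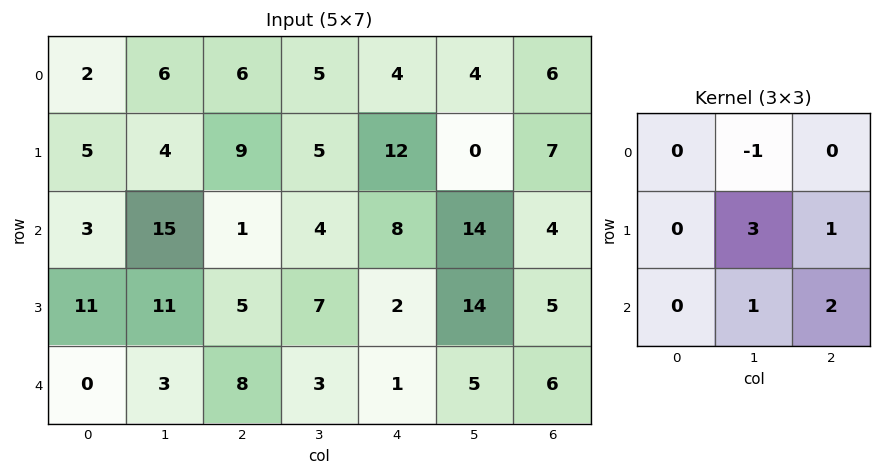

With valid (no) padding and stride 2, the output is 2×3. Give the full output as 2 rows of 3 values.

32 42 25
42 24 50

Output[0,0]: The receptive field on the input at this output position is [2 6 6 / 5 4 9 / 3 15 1]. Elementwise product with the kernel and sum: 6·-1 + 4·3 + 9·1 + 15·1 + 1·2.
Output[0,1]: The receptive field on the input at this output position is [6 5 4 / 9 5 12 / 1 4 8]. Elementwise product with the kernel and sum: 5·-1 + 5·3 + 12·1 + 4·1 + 8·2.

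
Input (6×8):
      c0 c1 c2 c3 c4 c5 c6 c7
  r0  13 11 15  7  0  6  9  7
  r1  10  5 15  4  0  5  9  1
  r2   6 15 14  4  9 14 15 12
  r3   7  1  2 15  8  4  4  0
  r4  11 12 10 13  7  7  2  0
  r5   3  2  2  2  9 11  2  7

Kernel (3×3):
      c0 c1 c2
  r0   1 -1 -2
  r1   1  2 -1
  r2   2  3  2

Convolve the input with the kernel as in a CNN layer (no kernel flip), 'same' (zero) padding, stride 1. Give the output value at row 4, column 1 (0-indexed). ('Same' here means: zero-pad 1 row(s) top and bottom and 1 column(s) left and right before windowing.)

43

The receptive field on the zero-padded input at this output position is [7 1 2 / 11 12 10 / 3 2 2]. Elementwise product with the kernel and sum: 7·1 + 1·-1 + 2·-2 + 11·1 + 12·2 + 10·-1 + 3·2 + 2·3 + 2·2.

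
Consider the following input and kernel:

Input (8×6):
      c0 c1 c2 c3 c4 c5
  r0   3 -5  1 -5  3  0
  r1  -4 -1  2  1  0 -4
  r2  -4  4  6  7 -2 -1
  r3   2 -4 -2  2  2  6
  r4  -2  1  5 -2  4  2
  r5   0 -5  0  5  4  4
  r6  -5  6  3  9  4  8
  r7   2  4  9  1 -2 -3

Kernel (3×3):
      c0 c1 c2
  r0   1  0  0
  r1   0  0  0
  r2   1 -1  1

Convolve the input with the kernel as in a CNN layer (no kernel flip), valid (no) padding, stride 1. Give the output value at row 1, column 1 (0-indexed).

-1

The receptive field on the input at this output position is [-1 2 1 / 4 6 7 / -4 -2 2]. Elementwise product with the kernel and sum: -1·1 + -4·1 + -2·-1 + 2·1.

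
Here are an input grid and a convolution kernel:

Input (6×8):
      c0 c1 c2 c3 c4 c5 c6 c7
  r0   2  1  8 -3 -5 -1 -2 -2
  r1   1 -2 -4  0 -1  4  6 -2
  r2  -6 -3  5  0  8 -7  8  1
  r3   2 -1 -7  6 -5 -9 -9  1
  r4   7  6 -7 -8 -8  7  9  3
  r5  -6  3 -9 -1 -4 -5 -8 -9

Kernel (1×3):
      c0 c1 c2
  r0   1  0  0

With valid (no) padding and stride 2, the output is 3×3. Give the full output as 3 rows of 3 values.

2 8 -5
-6 5 8
7 -7 -8

Output[0,0]: The receptive field on the input at this output position is [2 1 8]. Elementwise product with the kernel and sum: 2·1.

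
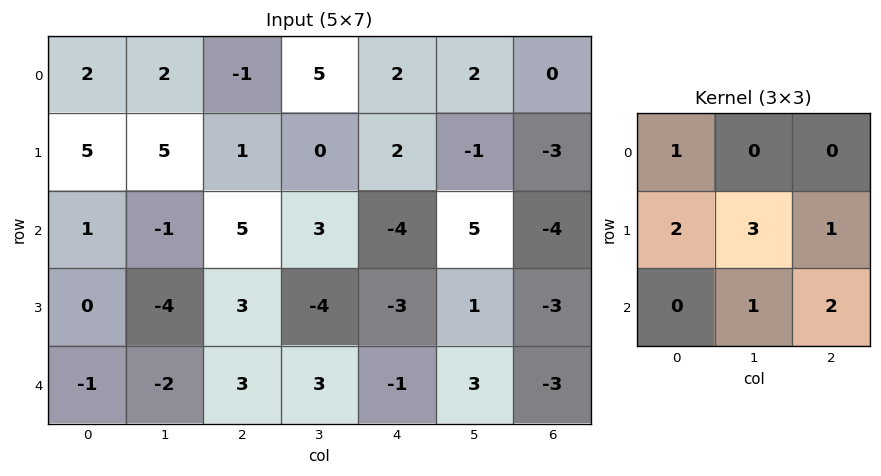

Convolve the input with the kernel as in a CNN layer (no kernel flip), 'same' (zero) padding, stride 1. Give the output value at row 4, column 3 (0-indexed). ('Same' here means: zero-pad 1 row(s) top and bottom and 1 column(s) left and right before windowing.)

The receptive field on the zero-padded input at this output position is [3 -4 -3 / 3 3 -1 / 0 0 0]. Elementwise product with the kernel and sum: 3·1 + 3·2 + 3·3 + -1·1 + 0·1 + 0·2.

17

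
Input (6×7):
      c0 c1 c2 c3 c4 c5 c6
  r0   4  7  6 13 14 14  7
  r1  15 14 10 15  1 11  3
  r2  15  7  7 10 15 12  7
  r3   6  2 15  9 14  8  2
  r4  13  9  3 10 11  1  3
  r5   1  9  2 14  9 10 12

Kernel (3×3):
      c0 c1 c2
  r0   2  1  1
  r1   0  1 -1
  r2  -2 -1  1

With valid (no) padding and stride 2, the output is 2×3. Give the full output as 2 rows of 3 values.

-5 44 22
-1 29 35

Output[0,0]: The receptive field on the input at this output position is [4 7 6 / 15 14 10 / 15 7 7]. Elementwise product with the kernel and sum: 4·2 + 7·1 + 6·1 + 14·1 + 10·-1 + 15·-2 + 7·-1 + 7·1.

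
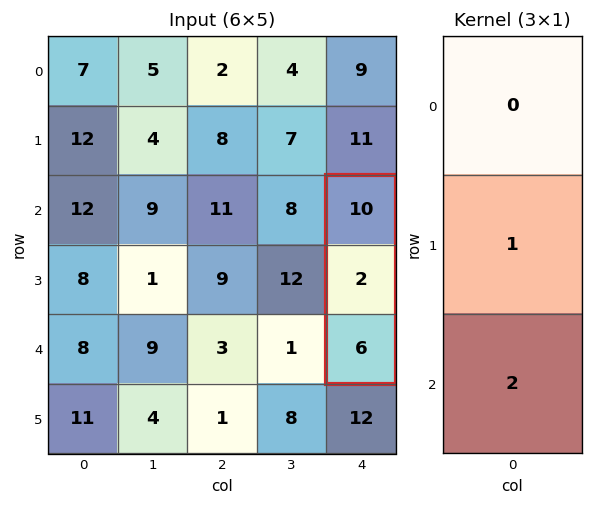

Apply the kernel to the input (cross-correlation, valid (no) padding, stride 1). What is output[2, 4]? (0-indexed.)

14

The receptive field on the input at this output position is [10 / 2 / 6]. Elementwise product with the kernel and sum: 2·1 + 6·2.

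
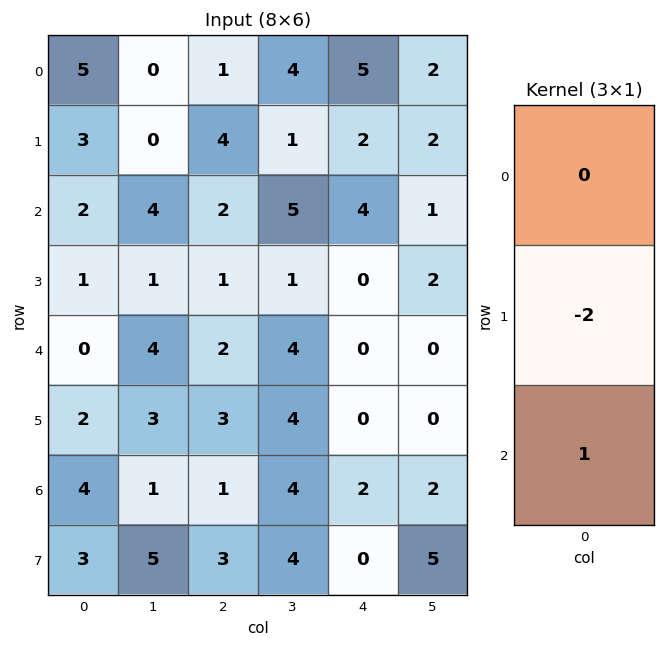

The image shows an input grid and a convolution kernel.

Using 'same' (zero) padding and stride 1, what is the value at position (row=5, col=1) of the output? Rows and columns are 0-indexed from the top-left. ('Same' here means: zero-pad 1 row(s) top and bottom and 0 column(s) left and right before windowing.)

-5

The receptive field on the zero-padded input at this output position is [4 / 3 / 1]. Elementwise product with the kernel and sum: 3·-2 + 1·1.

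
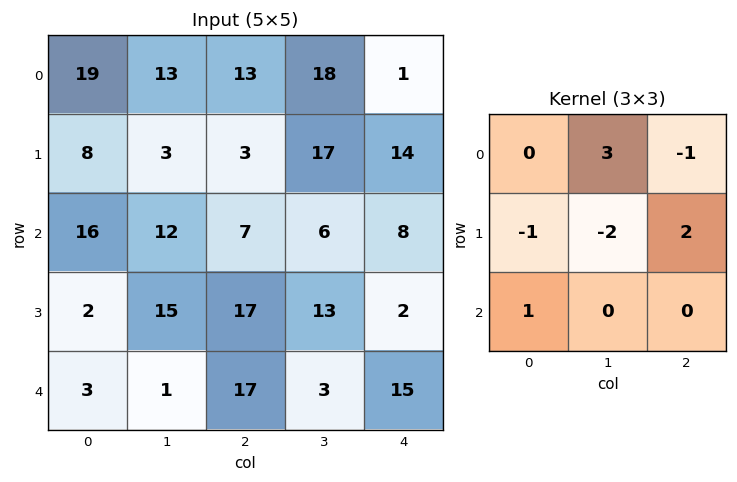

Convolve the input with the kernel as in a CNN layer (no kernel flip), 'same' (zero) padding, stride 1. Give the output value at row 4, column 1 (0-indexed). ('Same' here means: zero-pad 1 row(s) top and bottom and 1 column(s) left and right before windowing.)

57

The receptive field on the zero-padded input at this output position is [2 15 17 / 3 1 17 / 0 0 0]. Elementwise product with the kernel and sum: 15·3 + 17·-1 + 3·-1 + 1·-2 + 17·2 + 0·1.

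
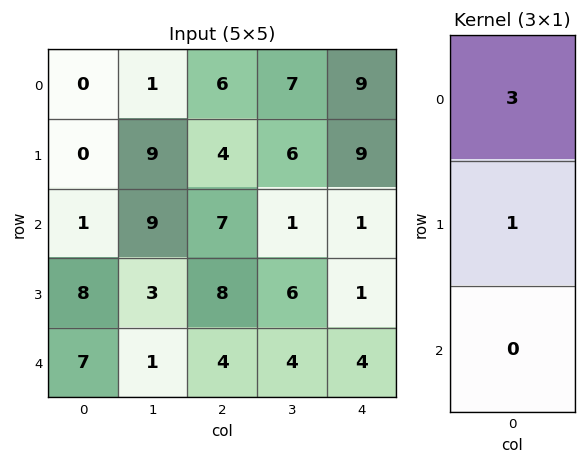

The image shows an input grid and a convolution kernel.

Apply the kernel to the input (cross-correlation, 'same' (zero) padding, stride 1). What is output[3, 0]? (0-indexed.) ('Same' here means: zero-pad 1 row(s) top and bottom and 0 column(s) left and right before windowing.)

The receptive field on the zero-padded input at this output position is [1 / 8 / 7]. Elementwise product with the kernel and sum: 1·3 + 8·1.

11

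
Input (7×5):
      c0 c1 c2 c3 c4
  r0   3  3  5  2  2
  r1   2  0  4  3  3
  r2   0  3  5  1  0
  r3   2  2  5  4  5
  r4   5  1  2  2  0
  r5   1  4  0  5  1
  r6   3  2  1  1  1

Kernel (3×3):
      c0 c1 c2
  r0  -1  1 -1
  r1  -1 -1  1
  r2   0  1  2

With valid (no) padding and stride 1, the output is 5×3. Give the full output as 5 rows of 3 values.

Output[0,0]: The receptive field on the input at this output position is [3 3 5 / 2 0 4 / 0 3 5]. Elementwise product with the kernel and sum: 3·-1 + 3·1 + 5·-1 + 2·-1 + 0·-1 + 4·1 + 3·1 + 5·2.
Output[0,1]: The receptive field on the input at this output position is [3 5 2 / 0 4 3 / 3 5 1]. Elementwise product with the kernel and sum: 3·-1 + 5·1 + 2·-1 + 0·-1 + 4·-1 + 3·1 + 5·1 + 1·2.

10 6 -8
8 7 4
4 4 -6
-5 8 -3
-7 3 -1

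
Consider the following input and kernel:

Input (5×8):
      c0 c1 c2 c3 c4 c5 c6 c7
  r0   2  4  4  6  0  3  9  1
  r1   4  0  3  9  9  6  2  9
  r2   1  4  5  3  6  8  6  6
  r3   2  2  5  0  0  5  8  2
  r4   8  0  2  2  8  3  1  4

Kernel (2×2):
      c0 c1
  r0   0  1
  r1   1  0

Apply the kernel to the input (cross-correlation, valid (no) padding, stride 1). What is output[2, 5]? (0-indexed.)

11

The receptive field on the input at this output position is [8 6 / 5 8]. Elementwise product with the kernel and sum: 6·1 + 5·1.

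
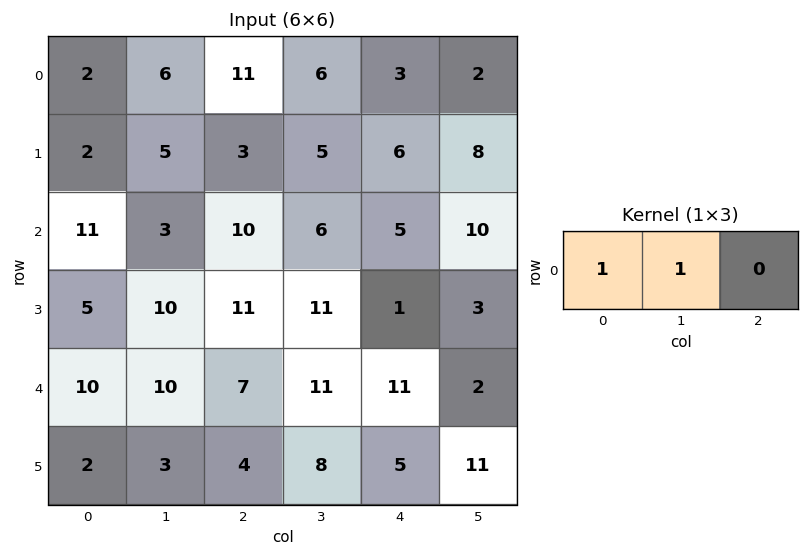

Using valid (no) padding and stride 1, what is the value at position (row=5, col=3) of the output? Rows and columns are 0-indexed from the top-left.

The receptive field on the input at this output position is [8 5 11]. Elementwise product with the kernel and sum: 8·1 + 5·1.

13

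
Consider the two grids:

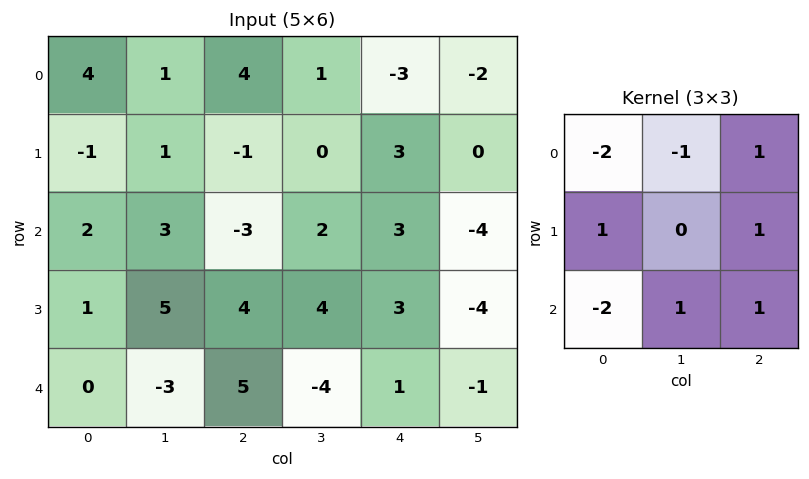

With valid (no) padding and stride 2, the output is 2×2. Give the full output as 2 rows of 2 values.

-11 1
-3 1

Output[0,0]: The receptive field on the input at this output position is [4 1 4 / -1 1 -1 / 2 3 -3]. Elementwise product with the kernel and sum: 4·-2 + 1·-1 + 4·1 + -1·1 + -1·1 + 2·-2 + 3·1 + -3·1.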